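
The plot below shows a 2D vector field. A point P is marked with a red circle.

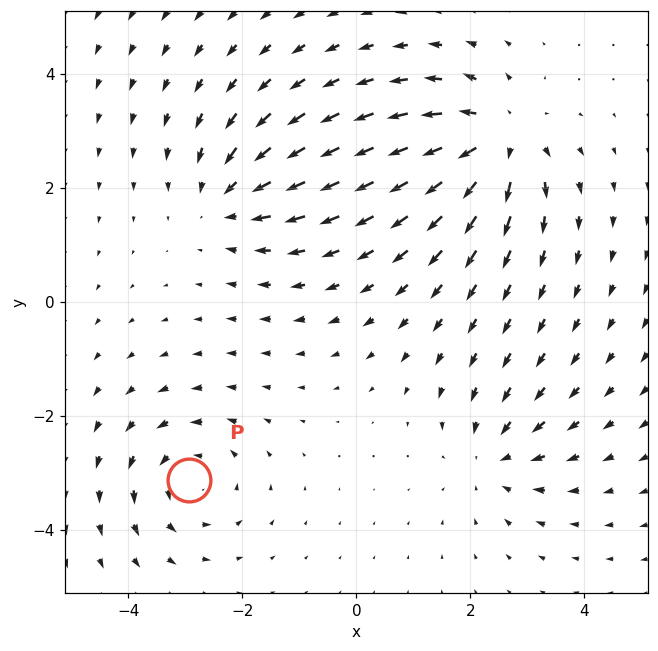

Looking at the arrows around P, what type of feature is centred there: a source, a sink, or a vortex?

vortex

At P (-2.9, -3.1) the arrows circulate counterclockwise. Divergence ≈0, curl about +3 — near-zero divergence with nonzero curl is a vortex.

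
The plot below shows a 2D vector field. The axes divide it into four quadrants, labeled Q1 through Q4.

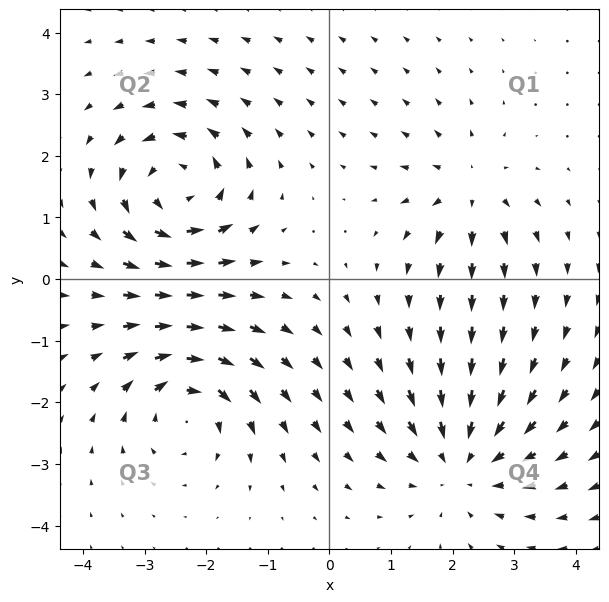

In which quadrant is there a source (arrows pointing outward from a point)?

Q1

The source sits at approximately (2.3, 1.4), which lies in quadrant Q1. The divergence there is about +4, positive as expected for a source.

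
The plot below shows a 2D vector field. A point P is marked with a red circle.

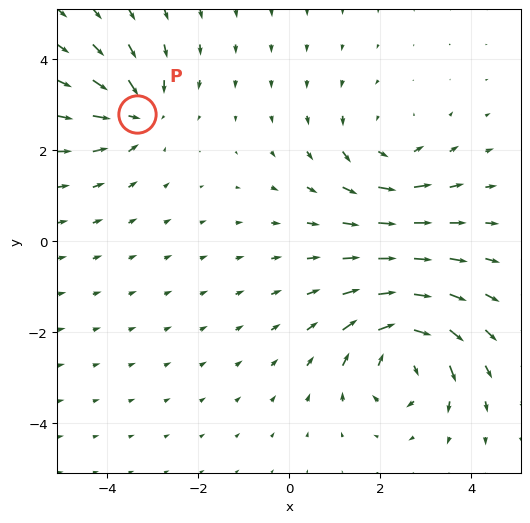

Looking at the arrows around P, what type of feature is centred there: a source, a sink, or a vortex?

At P (-3.3, 2.8) the arrows converge inward. Divergence about -4, curl ≈0 — negative divergence with near-zero curl is a sink.

sink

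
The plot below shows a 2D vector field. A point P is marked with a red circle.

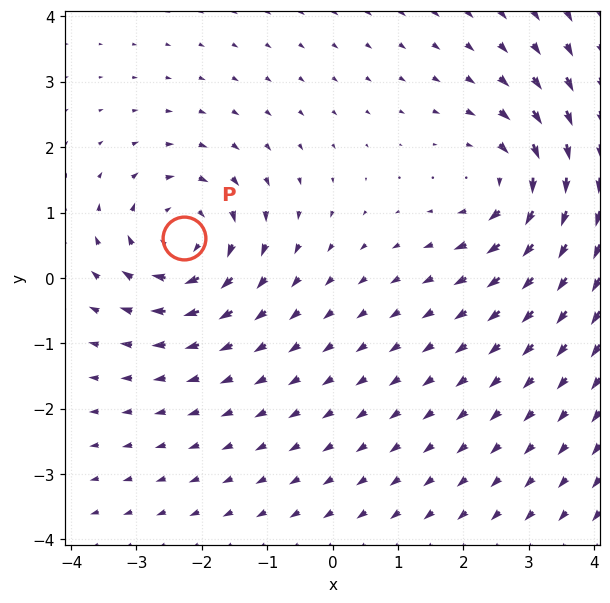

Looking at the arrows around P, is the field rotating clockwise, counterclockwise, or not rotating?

clockwise

Near P at (-2.3, 0.6) the arrows circulate clockwise. The curl (z-component) there is about -4; negative curl means clockwise rotation.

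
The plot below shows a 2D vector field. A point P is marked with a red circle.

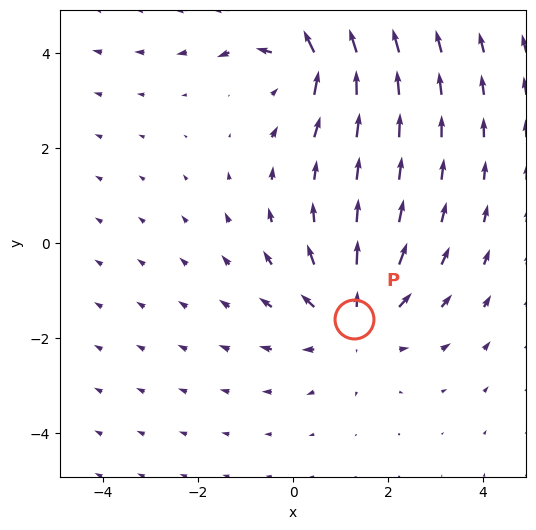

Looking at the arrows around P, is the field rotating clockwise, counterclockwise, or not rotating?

not rotating

Near P at (1.3, -1.6) the arrows show no circulation. The curl there is ≈0.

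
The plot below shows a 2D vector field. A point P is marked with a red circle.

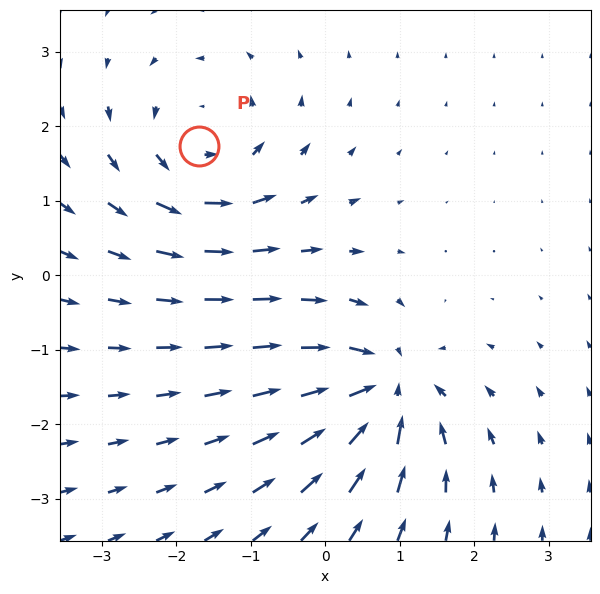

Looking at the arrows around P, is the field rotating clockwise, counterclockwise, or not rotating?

Near P at (-1.7, 1.7) the arrows circulate counterclockwise. The curl (z-component) there is about +3; positive curl means counterclockwise rotation.

counterclockwise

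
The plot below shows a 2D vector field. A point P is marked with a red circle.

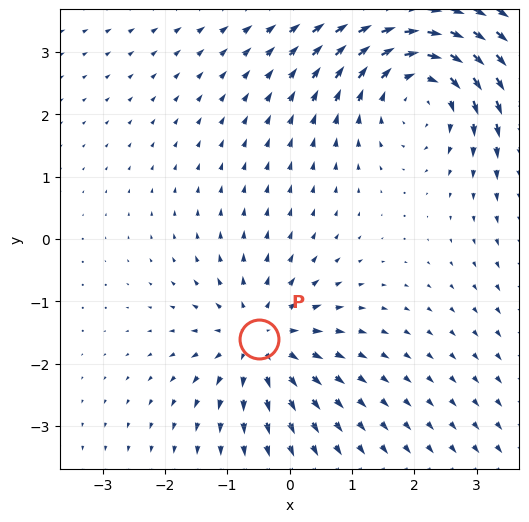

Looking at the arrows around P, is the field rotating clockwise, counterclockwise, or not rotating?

not rotating

Near P at (-0.5, -1.6) the arrows show no circulation. The curl there is ≈0.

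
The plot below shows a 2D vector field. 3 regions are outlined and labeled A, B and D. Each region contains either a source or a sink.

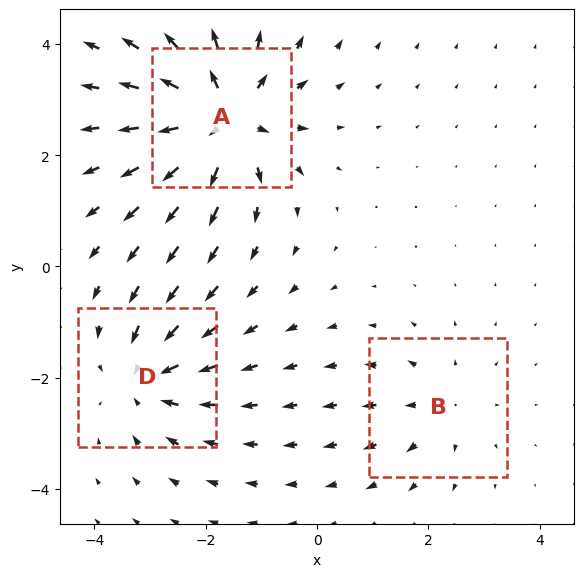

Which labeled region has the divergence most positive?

A

Divergence at each region's feature centre — A: about +5, B: about +2, D: about -3. Region A is most positive.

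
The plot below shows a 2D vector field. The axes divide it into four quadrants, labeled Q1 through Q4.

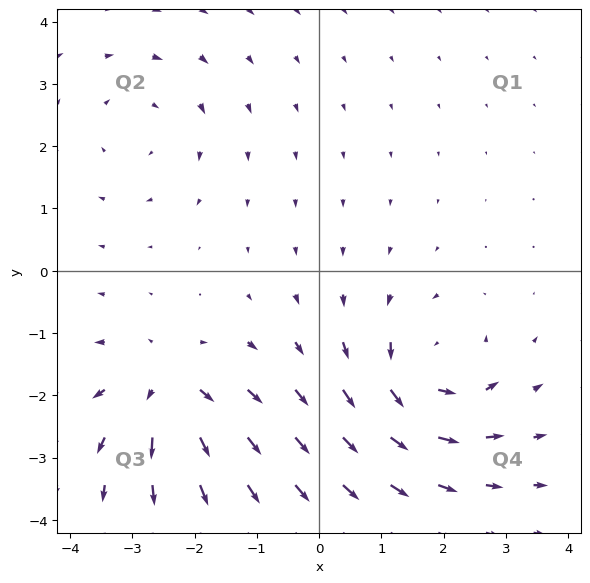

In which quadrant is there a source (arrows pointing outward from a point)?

The source sits at approximately (-2.4, -1.9), which lies in quadrant Q3. The divergence there is about +5, positive as expected for a source.

Q3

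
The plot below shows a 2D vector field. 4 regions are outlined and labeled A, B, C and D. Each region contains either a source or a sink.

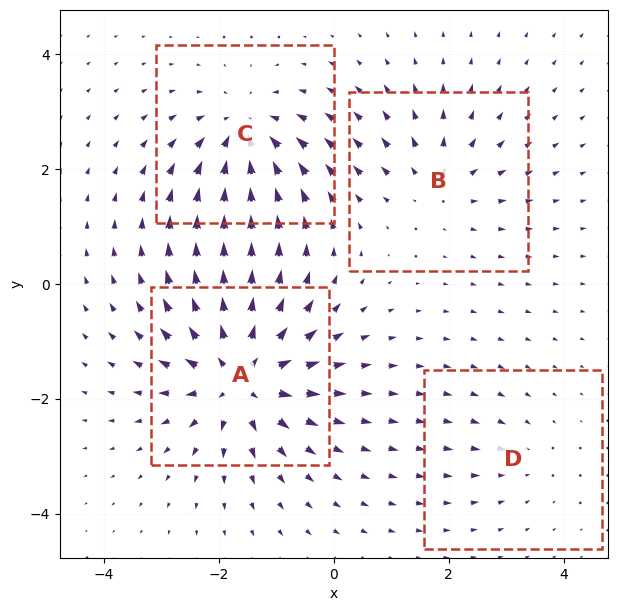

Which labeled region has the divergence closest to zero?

Divergence at each region's feature centre — A: about +8, B: about +4, C: about -5, D: about -2. Region D is closest to zero.

D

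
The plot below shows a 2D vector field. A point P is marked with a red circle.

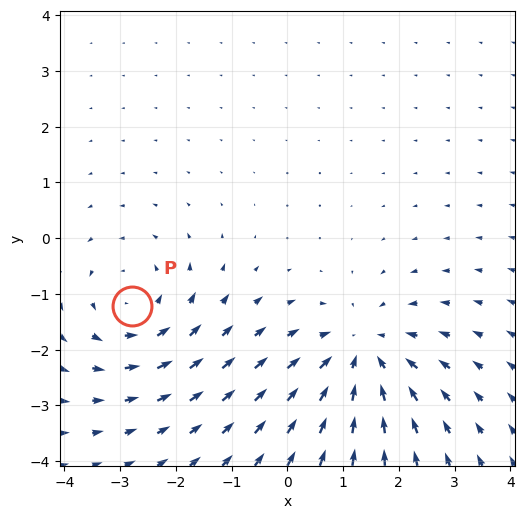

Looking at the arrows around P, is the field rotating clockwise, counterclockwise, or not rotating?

Near P at (-2.8, -1.2) the arrows circulate counterclockwise. The curl (z-component) there is about +3; positive curl means counterclockwise rotation.

counterclockwise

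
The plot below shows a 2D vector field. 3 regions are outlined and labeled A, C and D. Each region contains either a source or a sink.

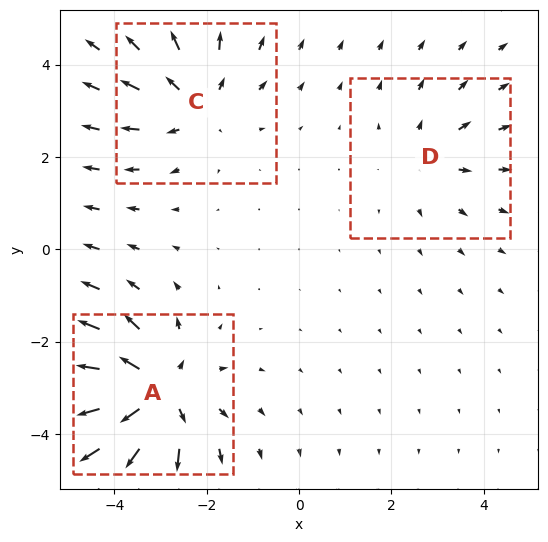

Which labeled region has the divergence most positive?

Divergence at each region's feature centre — A: about +4, C: about +3, D: about +2. Region A is most positive.

A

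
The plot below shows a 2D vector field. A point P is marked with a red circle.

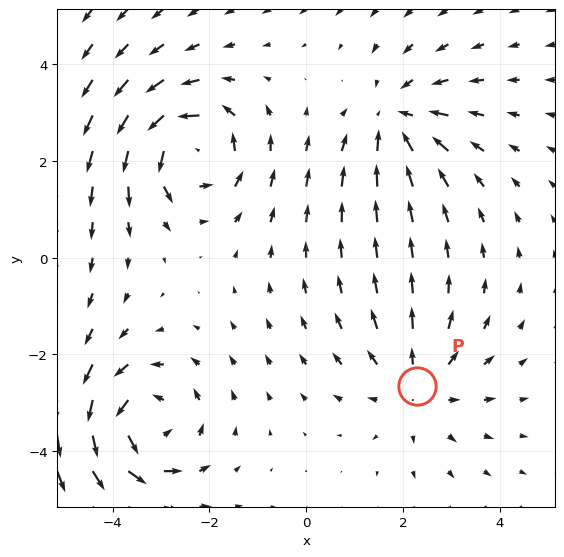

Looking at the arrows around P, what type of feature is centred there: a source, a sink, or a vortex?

source

At P (2.3, -2.7) the arrows spread outward. Divergence about +3, curl ≈0 — positive divergence with near-zero curl is a source.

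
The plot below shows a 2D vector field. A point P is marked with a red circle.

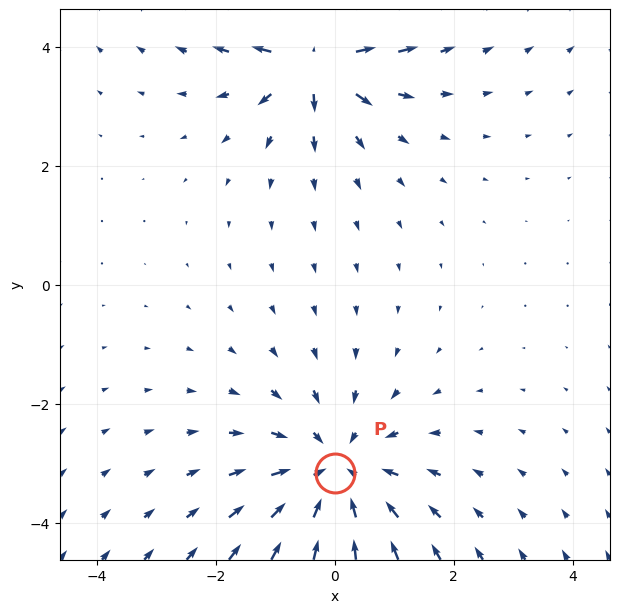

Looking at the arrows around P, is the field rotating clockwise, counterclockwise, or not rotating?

Near P at (0.0, -3.2) the arrows show no circulation. The curl there is ≈0.

not rotating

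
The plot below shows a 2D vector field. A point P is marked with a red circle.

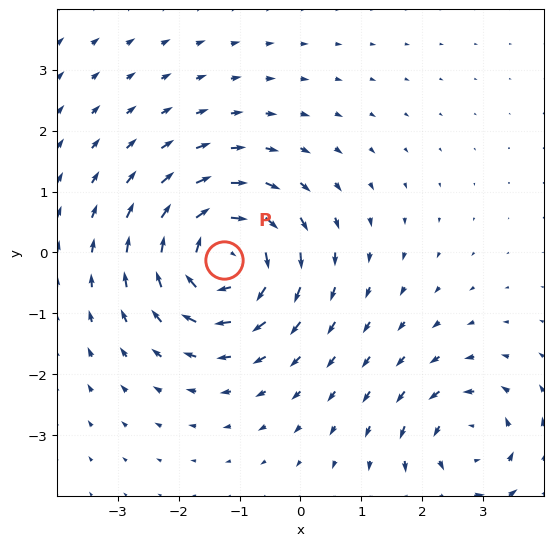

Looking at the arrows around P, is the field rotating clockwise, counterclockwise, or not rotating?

Near P at (-1.3, -0.1) the arrows circulate clockwise. The curl (z-component) there is about -6; negative curl means clockwise rotation.

clockwise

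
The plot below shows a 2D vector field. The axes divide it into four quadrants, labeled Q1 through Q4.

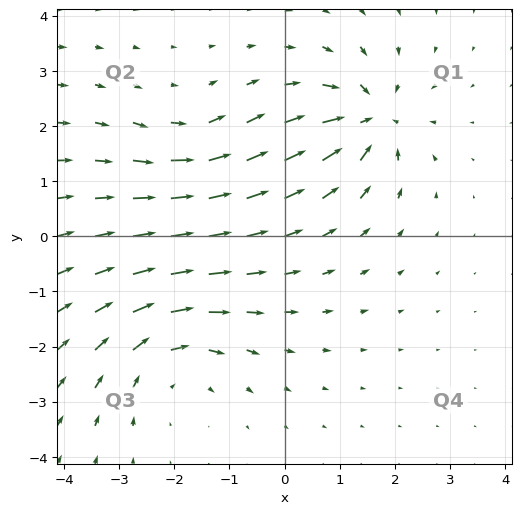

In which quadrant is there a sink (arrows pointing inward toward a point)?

The sink sits at approximately (1.5, 2.1), which lies in quadrant Q1. The divergence there is about -7, negative as expected for a sink.

Q1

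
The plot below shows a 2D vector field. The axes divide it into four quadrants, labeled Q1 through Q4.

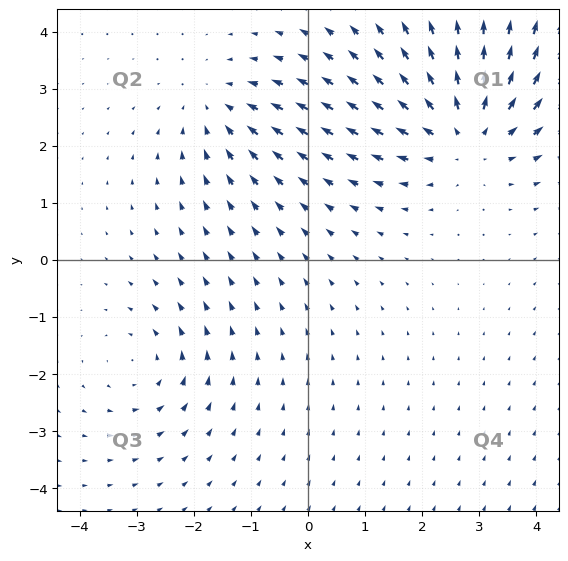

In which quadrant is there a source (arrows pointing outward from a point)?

Q1

The source sits at approximately (2.8, 2.2), which lies in quadrant Q1. The divergence there is about +4, positive as expected for a source.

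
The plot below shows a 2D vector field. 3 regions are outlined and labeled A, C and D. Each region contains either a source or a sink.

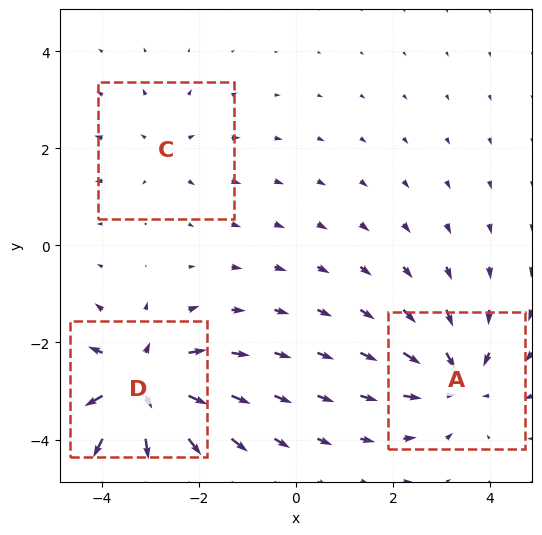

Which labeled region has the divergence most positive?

D

Divergence at each region's feature centre — A: about -3, C: about +2, D: about +5. Region D is most positive.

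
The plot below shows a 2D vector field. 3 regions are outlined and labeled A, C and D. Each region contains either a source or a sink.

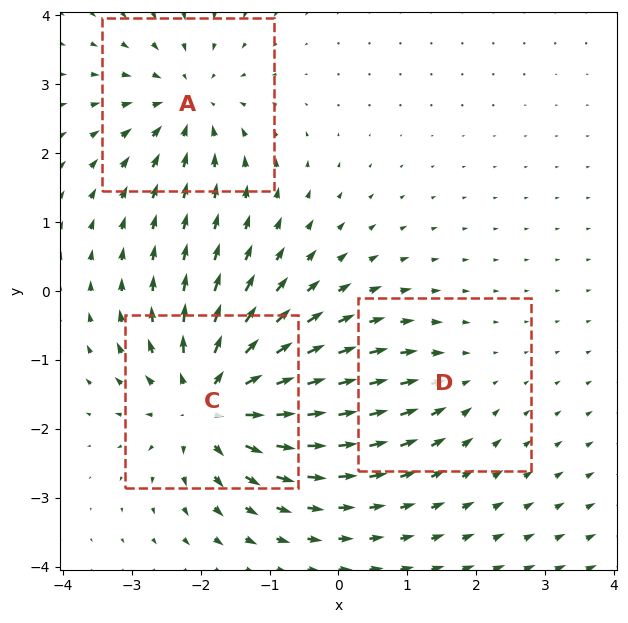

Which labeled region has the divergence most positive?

Divergence at each region's feature centre — A: about -4, C: about +6, D: about -2. Region C is most positive.

C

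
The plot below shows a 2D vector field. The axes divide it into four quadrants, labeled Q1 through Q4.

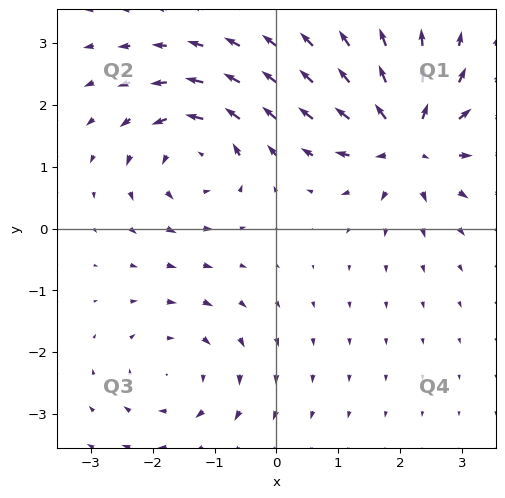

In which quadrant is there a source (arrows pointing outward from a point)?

Q1

The source sits at approximately (2.1, 1.4), which lies in quadrant Q1. The divergence there is about +7, positive as expected for a source.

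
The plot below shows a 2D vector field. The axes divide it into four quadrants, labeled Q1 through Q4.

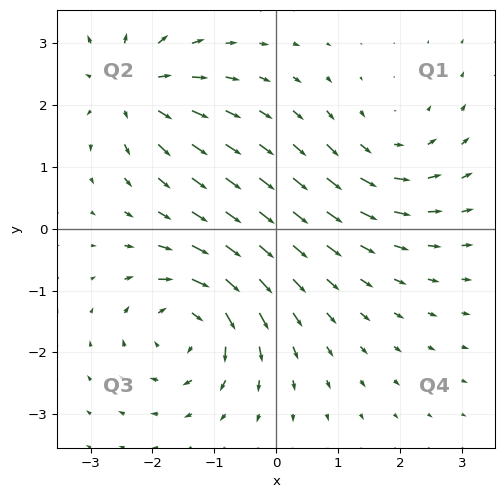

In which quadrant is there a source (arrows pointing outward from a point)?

The source sits at approximately (-2.3, 2.3), which lies in quadrant Q2. The divergence there is about +6, positive as expected for a source.

Q2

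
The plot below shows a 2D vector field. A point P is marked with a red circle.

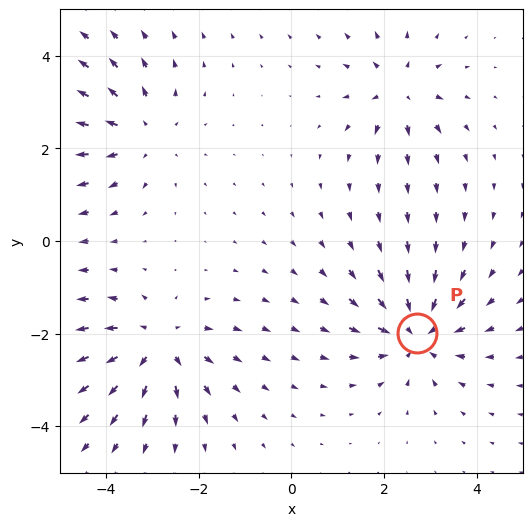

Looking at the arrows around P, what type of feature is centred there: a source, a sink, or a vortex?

sink

At P (2.7, -2.0) the arrows converge inward. Divergence about -6, curl ≈0 — negative divergence with near-zero curl is a sink.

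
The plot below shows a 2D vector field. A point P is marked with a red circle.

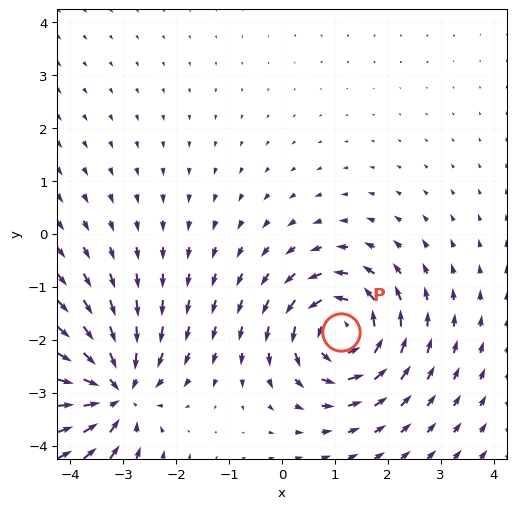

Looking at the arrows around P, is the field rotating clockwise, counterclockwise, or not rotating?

counterclockwise

Near P at (1.1, -1.9) the arrows circulate counterclockwise. The curl (z-component) there is about +6; positive curl means counterclockwise rotation.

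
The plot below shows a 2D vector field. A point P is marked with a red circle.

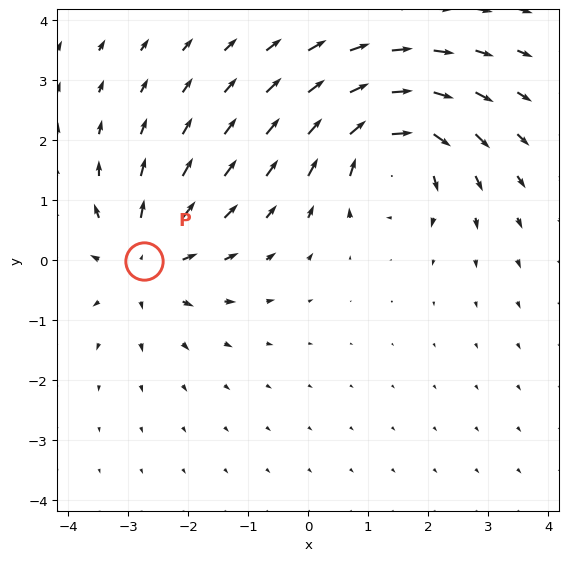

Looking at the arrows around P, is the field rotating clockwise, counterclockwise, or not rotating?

not rotating

Near P at (-2.7, -0.0) the arrows show no circulation. The curl there is ≈0.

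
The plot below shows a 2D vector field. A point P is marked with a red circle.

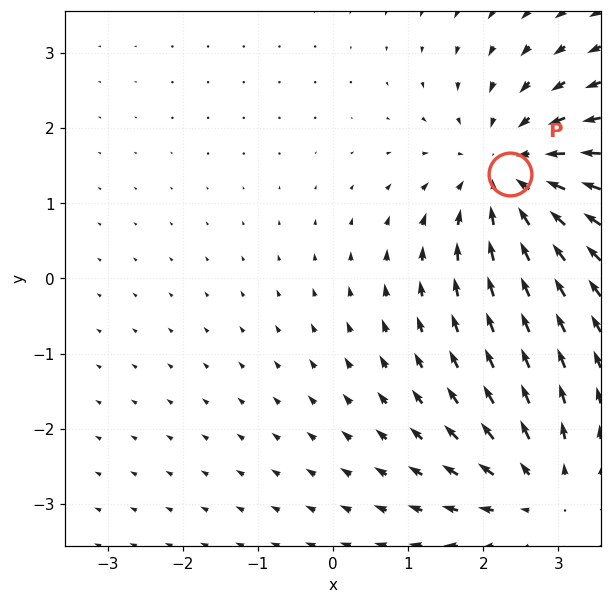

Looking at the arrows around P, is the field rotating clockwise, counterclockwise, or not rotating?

not rotating

Near P at (2.4, 1.4) the arrows show no circulation. The curl there is ≈0.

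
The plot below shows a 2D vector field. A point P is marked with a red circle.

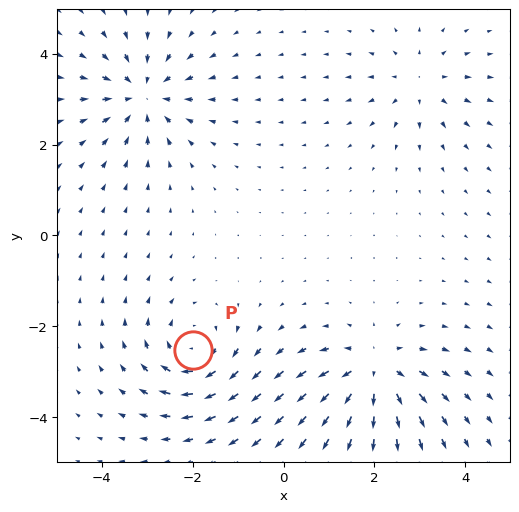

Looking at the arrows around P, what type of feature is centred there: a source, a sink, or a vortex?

At P (-2.0, -2.5) the arrows circulate clockwise. Divergence ≈0, curl about -5 — near-zero divergence with nonzero curl is a vortex.

vortex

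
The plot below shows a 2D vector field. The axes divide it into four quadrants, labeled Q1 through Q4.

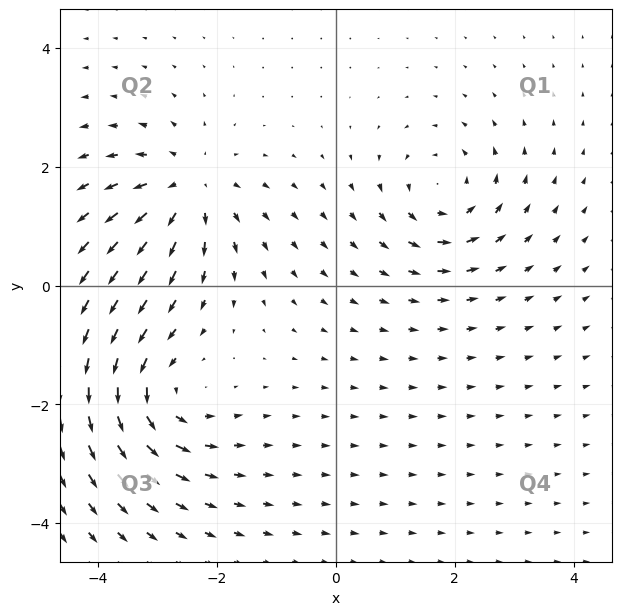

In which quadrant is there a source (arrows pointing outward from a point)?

The source sits at approximately (-2.5, 1.6), which lies in quadrant Q2. The divergence there is about +4, positive as expected for a source.

Q2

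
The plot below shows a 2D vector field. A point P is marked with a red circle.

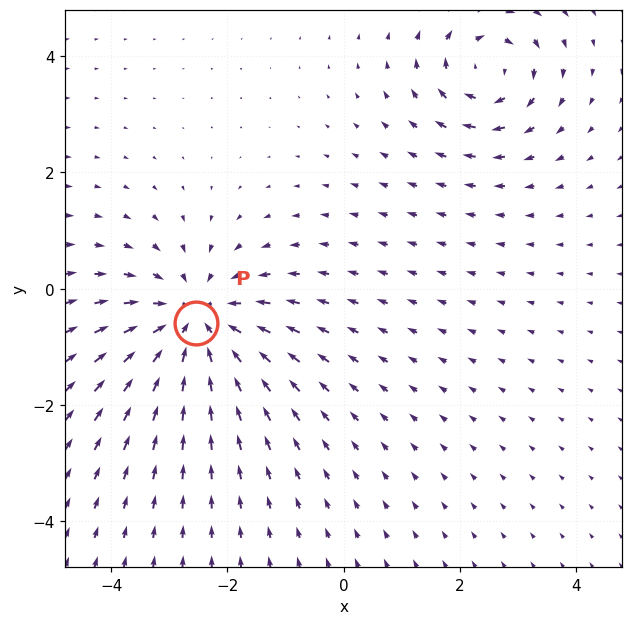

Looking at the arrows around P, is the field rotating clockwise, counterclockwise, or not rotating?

not rotating

Near P at (-2.5, -0.6) the arrows show no circulation. The curl there is ≈0.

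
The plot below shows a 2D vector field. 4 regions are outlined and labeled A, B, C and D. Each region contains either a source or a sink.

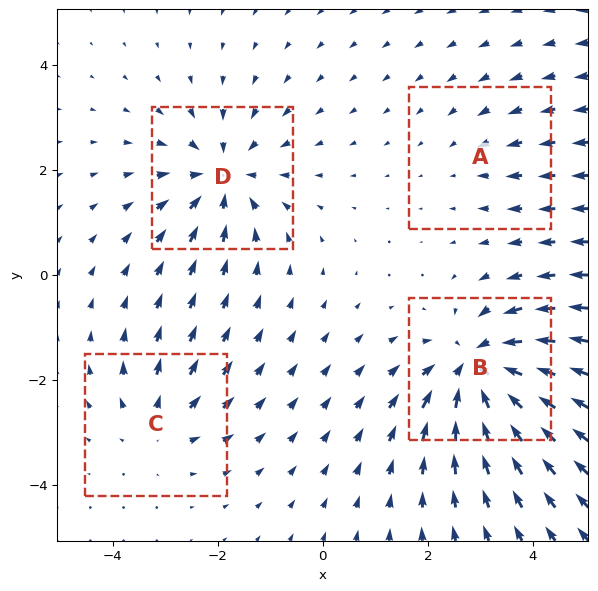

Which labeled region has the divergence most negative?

B

Divergence at each region's feature centre — A: about -2, B: about -7, C: about +3, D: about -5. Region B is most negative.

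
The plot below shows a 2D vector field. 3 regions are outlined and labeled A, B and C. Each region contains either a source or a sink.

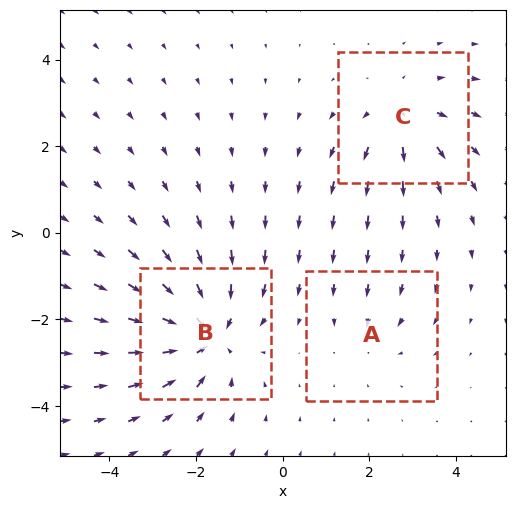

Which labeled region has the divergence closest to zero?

Divergence at each region's feature centre — A: about -2, B: about -4, C: about +3. Region A is closest to zero.

A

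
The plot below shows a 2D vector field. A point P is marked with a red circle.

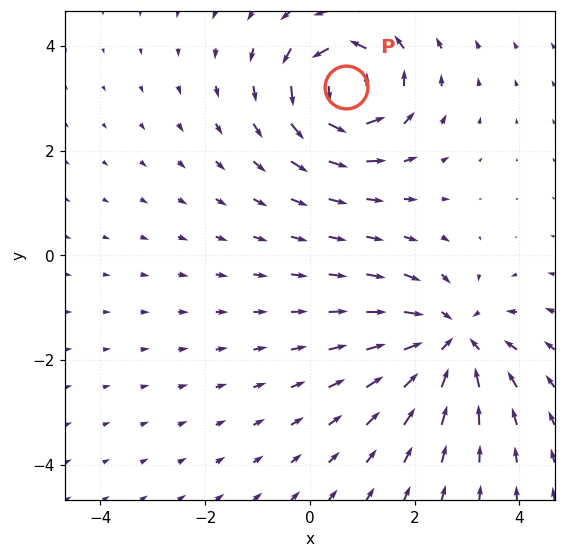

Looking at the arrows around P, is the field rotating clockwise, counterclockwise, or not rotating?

counterclockwise

Near P at (0.7, 3.2) the arrows circulate counterclockwise. The curl (z-component) there is about +6; positive curl means counterclockwise rotation.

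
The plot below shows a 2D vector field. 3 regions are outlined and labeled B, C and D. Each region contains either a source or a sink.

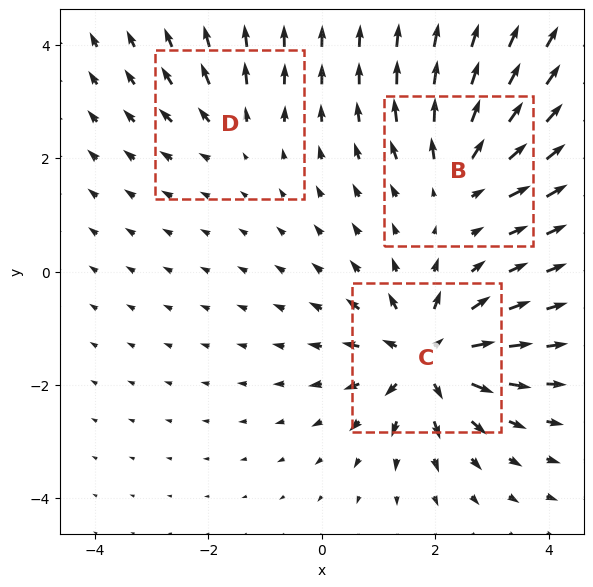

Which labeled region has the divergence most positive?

C

Divergence at each region's feature centre — B: about +4, C: about +6, D: about +3. Region C is most positive.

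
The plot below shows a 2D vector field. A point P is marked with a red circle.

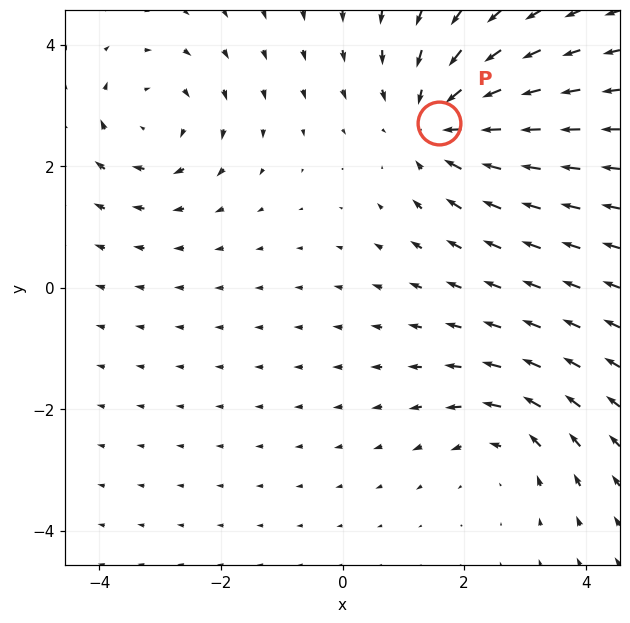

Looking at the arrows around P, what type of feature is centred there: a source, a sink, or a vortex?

At P (1.6, 2.7) the arrows converge inward. Divergence about -4, curl ≈0 — negative divergence with near-zero curl is a sink.

sink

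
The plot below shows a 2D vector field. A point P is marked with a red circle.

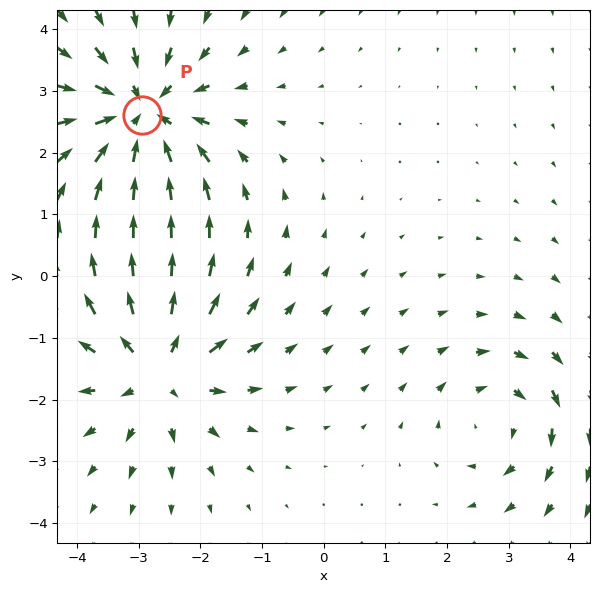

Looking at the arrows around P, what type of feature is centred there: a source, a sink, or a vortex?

At P (-2.9, 2.6) the arrows converge inward. Divergence about -5, curl ≈0 — negative divergence with near-zero curl is a sink.

sink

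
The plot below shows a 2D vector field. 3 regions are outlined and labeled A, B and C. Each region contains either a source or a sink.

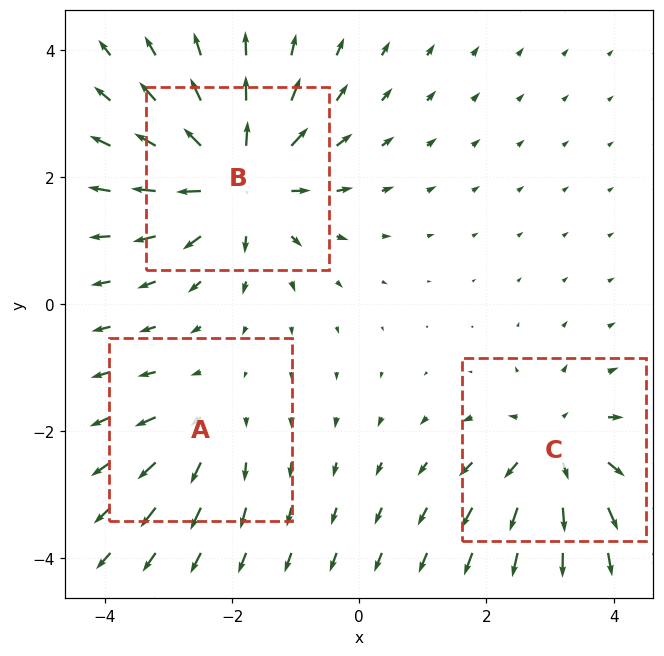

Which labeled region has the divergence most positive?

B

Divergence at each region's feature centre — A: about +2, B: about +6, C: about +4. Region B is most positive.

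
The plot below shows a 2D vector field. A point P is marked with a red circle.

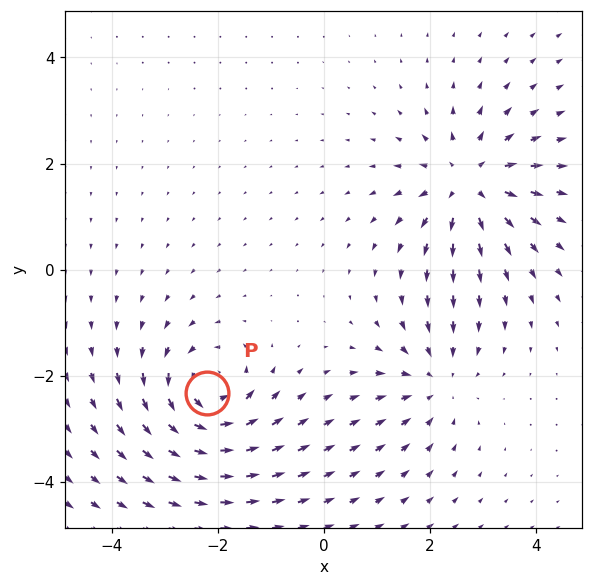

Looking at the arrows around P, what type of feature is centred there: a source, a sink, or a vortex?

vortex

At P (-2.2, -2.3) the arrows circulate counterclockwise. Divergence ≈0, curl about +5 — near-zero divergence with nonzero curl is a vortex.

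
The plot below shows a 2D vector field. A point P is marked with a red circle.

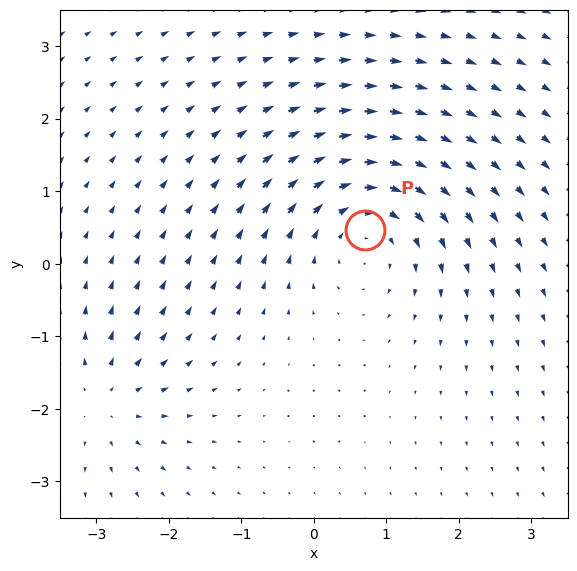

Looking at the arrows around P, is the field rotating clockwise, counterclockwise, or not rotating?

clockwise

Near P at (0.7, 0.5) the arrows circulate clockwise. The curl (z-component) there is about -4; negative curl means clockwise rotation.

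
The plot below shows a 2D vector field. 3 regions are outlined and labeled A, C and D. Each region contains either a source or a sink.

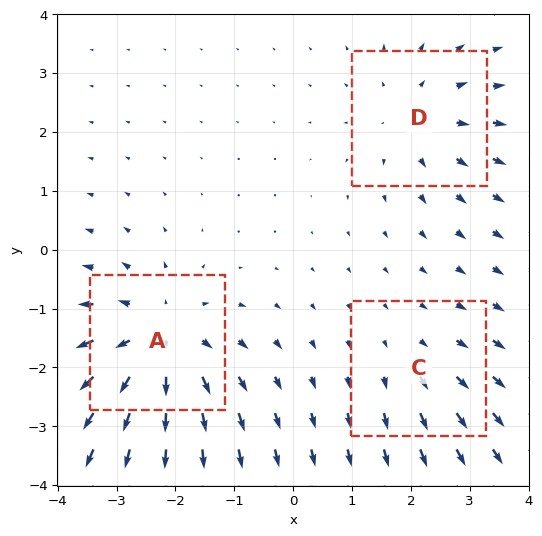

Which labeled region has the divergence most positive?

Divergence at each region's feature centre — A: about +5, C: about +2, D: about +3. Region A is most positive.

A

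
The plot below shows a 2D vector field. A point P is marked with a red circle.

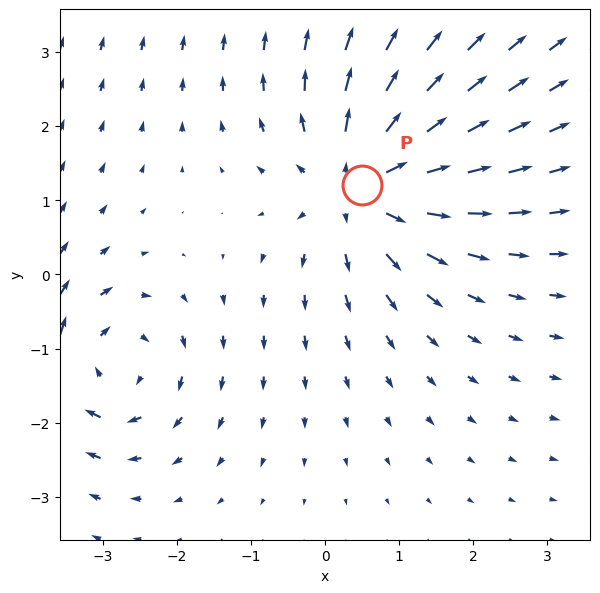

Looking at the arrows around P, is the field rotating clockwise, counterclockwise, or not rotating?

Near P at (0.5, 1.2) the arrows show no circulation. The curl there is ≈0.

not rotating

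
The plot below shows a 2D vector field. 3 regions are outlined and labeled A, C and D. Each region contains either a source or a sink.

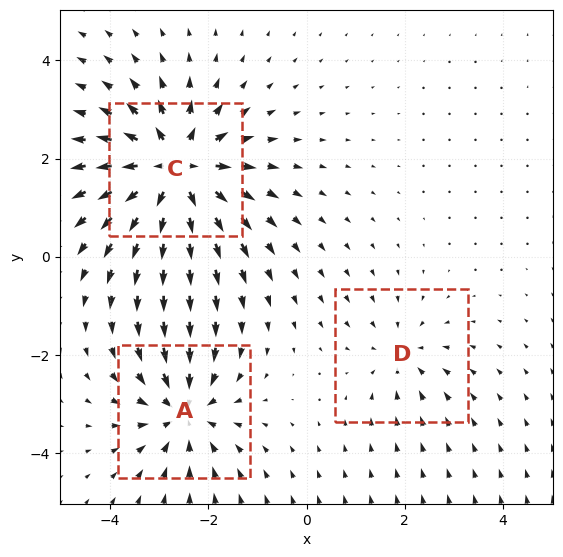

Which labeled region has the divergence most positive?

C

Divergence at each region's feature centre — A: about -4, C: about +5, D: about -2. Region C is most positive.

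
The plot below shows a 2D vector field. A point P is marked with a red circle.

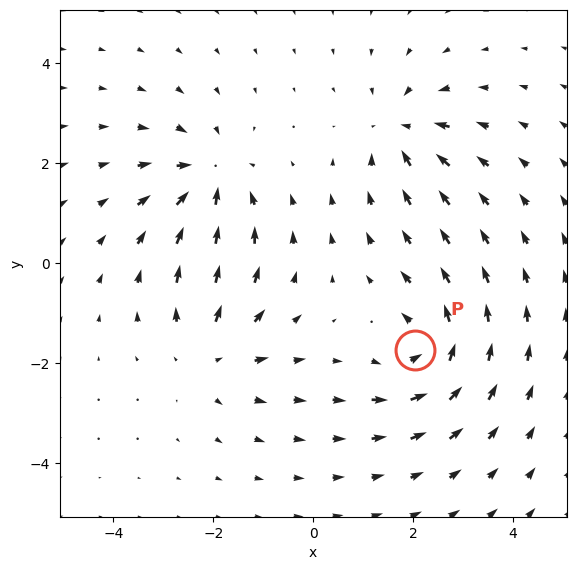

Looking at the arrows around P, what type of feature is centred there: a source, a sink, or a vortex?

vortex

At P (2.0, -1.7) the arrows circulate counterclockwise. Divergence ≈0, curl about +6 — near-zero divergence with nonzero curl is a vortex.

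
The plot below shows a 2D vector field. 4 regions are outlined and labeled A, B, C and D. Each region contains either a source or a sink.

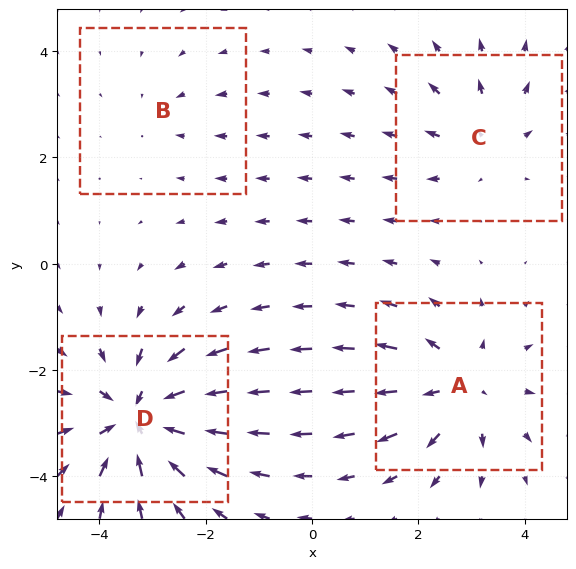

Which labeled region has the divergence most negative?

Divergence at each region's feature centre — A: about +4, B: about -2, C: about +3, D: about -6. Region D is most negative.

D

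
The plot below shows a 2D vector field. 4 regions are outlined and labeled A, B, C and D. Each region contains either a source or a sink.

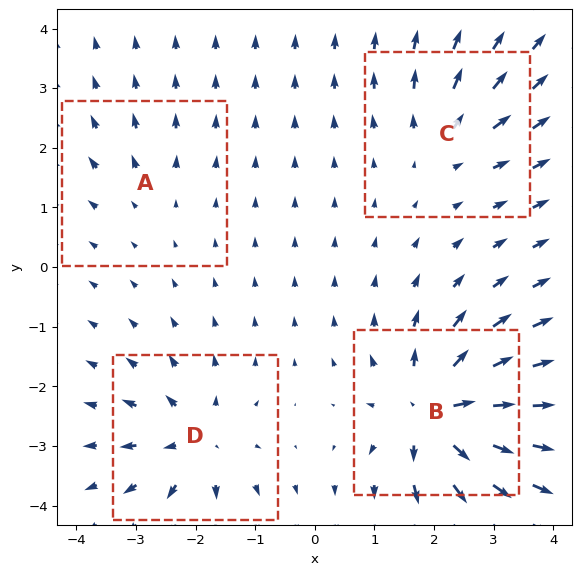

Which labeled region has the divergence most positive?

Divergence at each region's feature centre — A: about +2, B: about +9, C: about +4, D: about +6. Region B is most positive.

B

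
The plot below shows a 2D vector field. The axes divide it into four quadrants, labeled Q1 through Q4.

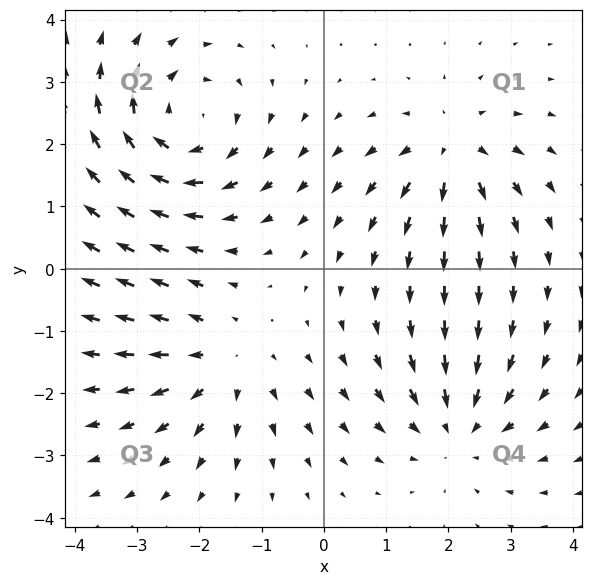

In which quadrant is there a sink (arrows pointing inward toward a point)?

Q4

The sink sits at approximately (2.2, -2.6), which lies in quadrant Q4. The divergence there is about -3, negative as expected for a sink.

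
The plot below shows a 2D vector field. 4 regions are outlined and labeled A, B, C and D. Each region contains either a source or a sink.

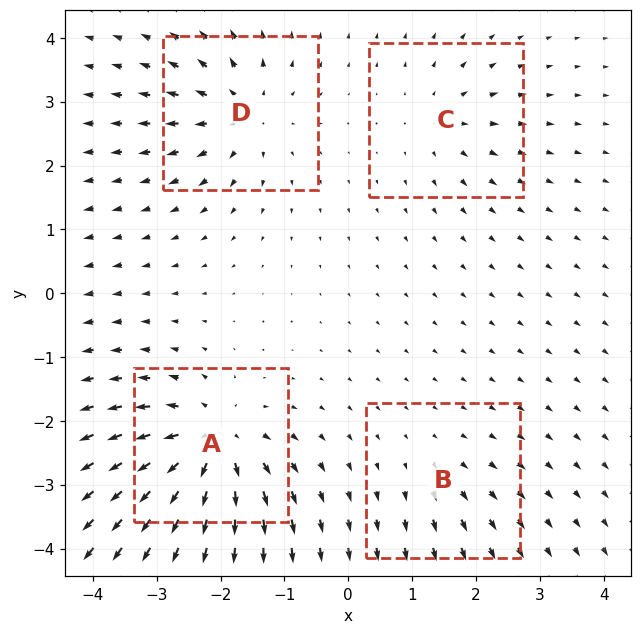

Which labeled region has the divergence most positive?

Divergence at each region's feature centre — A: about +8, B: about +3, C: about +4, D: about +6. Region A is most positive.

A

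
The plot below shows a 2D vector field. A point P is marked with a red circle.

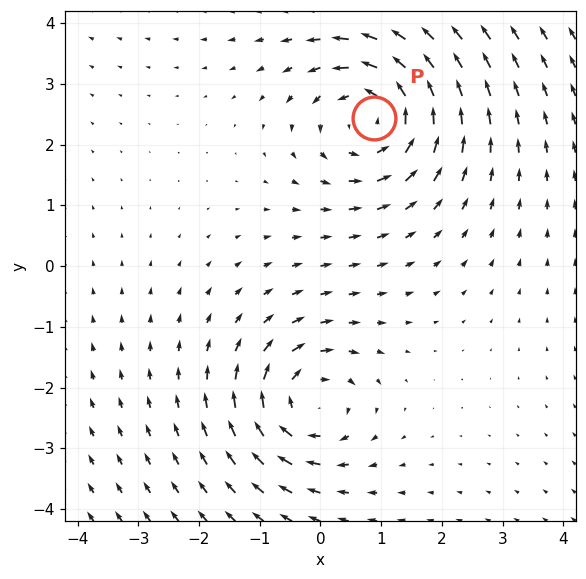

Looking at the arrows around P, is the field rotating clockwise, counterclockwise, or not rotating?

Near P at (0.9, 2.4) the arrows circulate counterclockwise. The curl (z-component) there is about +4; positive curl means counterclockwise rotation.

counterclockwise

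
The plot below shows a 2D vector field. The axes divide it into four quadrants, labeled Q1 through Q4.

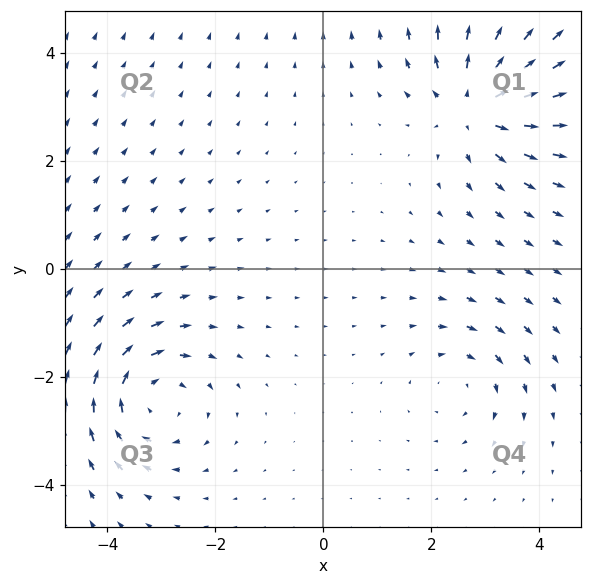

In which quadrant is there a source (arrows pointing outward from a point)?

The source sits at approximately (2.8, 3.0), which lies in quadrant Q1. The divergence there is about +5, positive as expected for a source.

Q1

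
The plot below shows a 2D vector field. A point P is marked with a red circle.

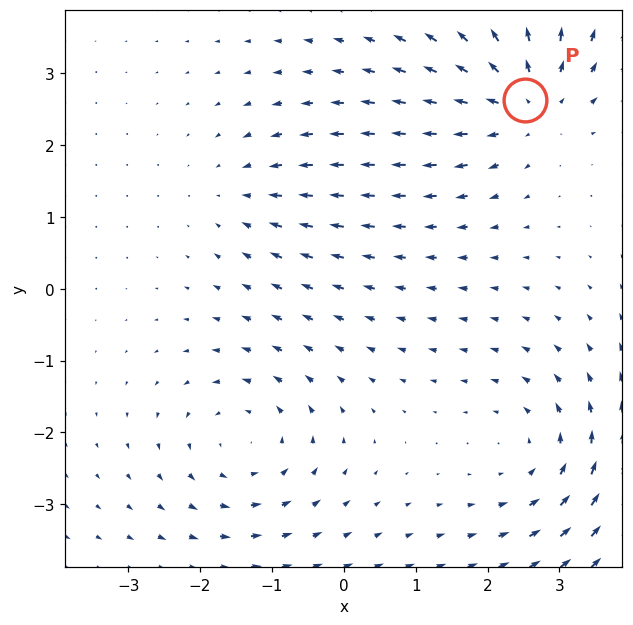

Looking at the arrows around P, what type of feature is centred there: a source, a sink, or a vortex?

At P (2.5, 2.6) the arrows spread outward. Divergence about +5, curl ≈0 — positive divergence with near-zero curl is a source.

source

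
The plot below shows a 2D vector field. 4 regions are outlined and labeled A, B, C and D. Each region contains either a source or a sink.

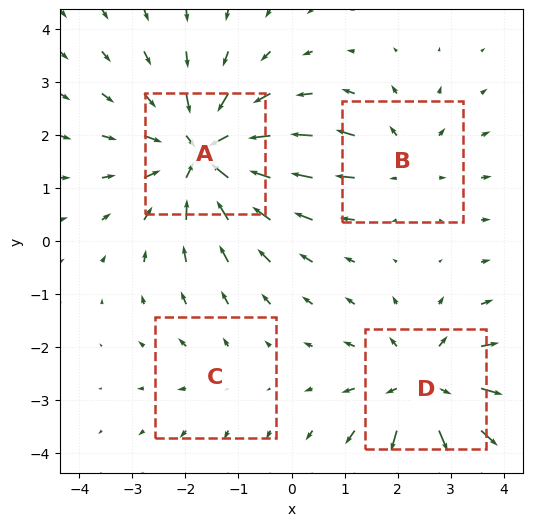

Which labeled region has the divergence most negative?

Divergence at each region's feature centre — A: about -6, B: about +3, C: about +2, D: about +5. Region A is most negative.

A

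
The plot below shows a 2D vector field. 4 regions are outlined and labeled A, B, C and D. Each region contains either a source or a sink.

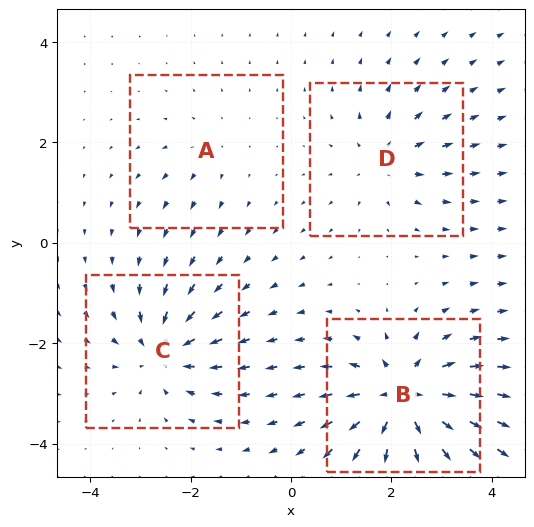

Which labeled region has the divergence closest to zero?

A

Divergence at each region's feature centre — A: about +2, B: about +8, C: about -5, D: about +4. Region A is closest to zero.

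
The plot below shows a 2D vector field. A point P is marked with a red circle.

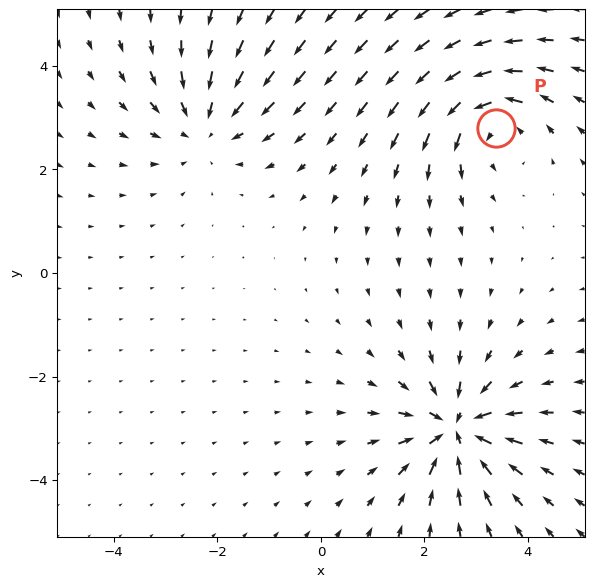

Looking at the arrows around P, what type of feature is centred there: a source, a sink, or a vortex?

At P (3.4, 2.8) the arrows circulate counterclockwise. Divergence ≈0, curl about +4 — near-zero divergence with nonzero curl is a vortex.

vortex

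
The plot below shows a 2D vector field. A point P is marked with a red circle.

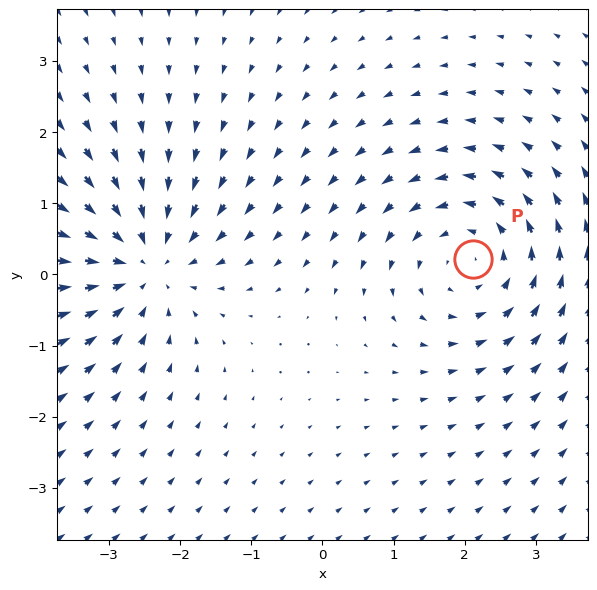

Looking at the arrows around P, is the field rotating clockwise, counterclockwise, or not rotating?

Near P at (2.1, 0.2) the arrows circulate counterclockwise. The curl (z-component) there is about +3; positive curl means counterclockwise rotation.

counterclockwise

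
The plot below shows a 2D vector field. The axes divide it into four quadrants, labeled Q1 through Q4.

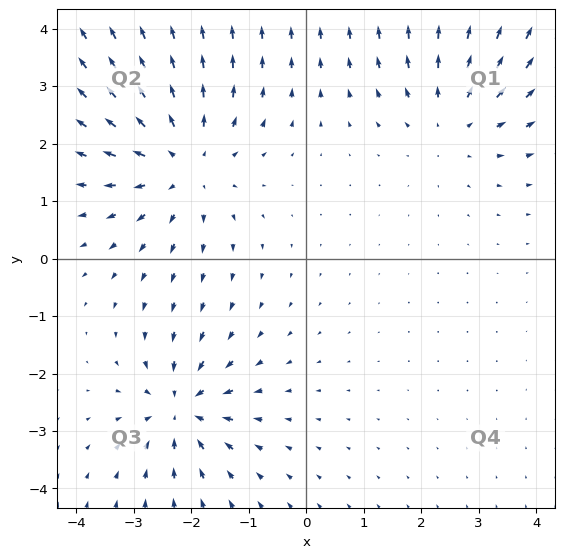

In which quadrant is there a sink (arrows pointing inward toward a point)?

The sink sits at approximately (-2.2, -2.6), which lies in quadrant Q3. The divergence there is about -4, negative as expected for a sink.

Q3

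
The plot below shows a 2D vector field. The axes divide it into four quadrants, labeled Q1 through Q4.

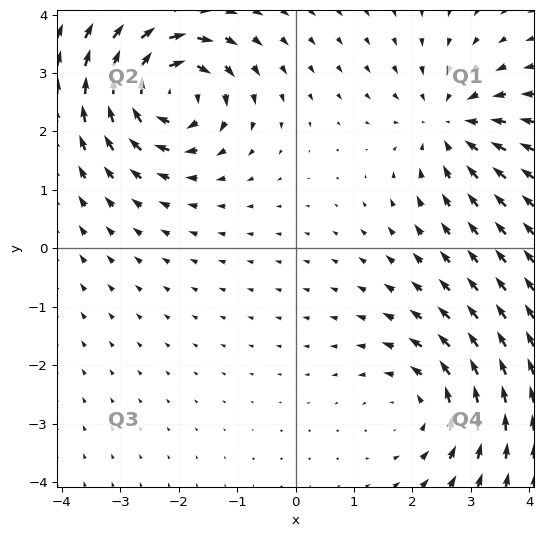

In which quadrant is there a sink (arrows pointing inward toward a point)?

Q1

The sink sits at approximately (2.7, 2.1), which lies in quadrant Q1. The divergence there is about -4, negative as expected for a sink.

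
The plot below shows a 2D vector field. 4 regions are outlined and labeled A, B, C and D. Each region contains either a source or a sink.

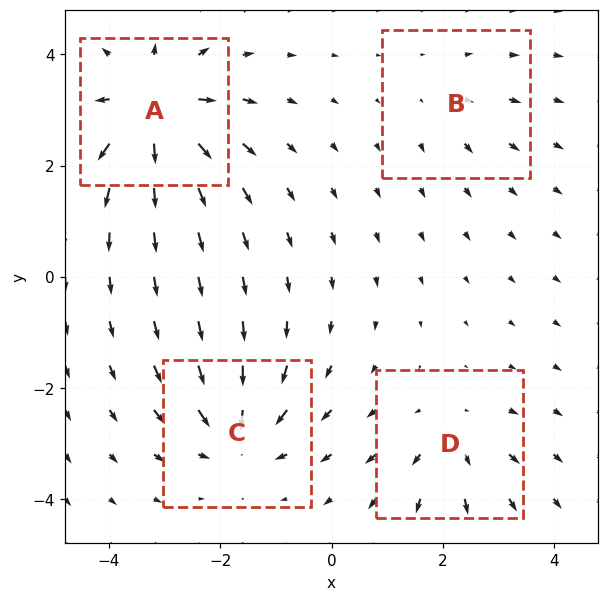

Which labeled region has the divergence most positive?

A

Divergence at each region's feature centre — A: about +8, B: about +2, C: about -6, D: about +4. Region A is most positive.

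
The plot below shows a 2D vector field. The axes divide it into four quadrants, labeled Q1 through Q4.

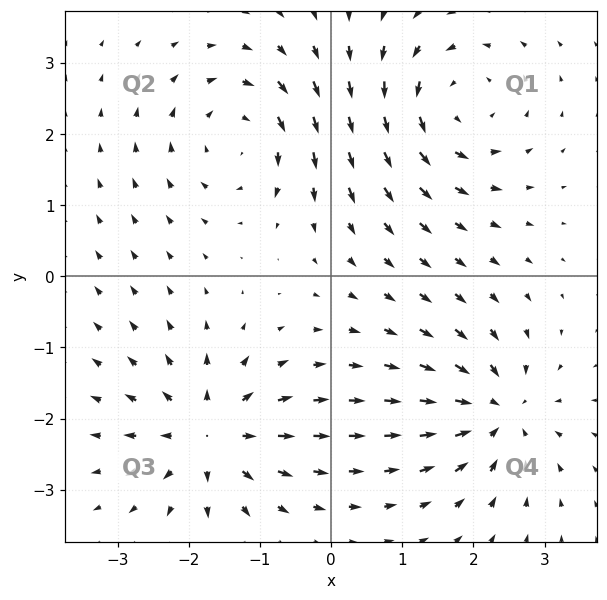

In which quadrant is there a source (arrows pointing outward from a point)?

Q3

The source sits at approximately (-1.7, -2.2), which lies in quadrant Q3. The divergence there is about +6, positive as expected for a source.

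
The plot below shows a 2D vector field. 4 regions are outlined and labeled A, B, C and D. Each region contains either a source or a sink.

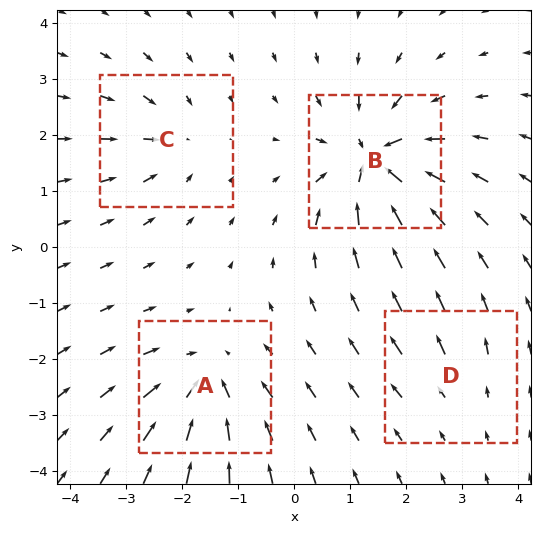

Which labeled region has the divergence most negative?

B

Divergence at each region's feature centre — A: about -6, B: about -9, C: about -4, D: about +2. Region B is most negative.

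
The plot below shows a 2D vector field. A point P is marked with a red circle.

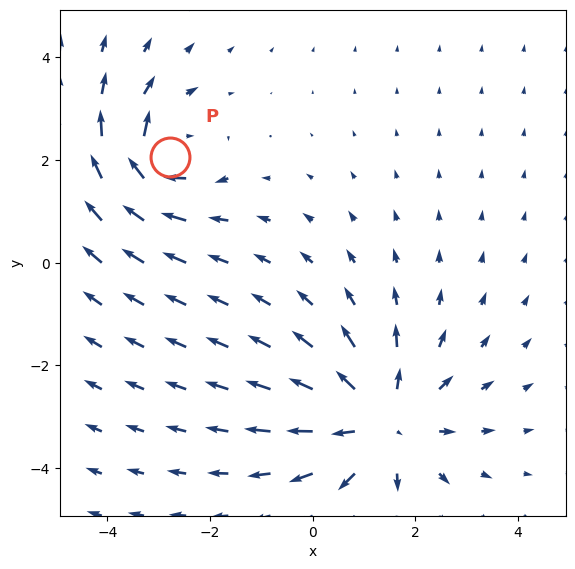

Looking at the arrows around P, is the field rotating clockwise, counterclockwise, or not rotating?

Near P at (-2.8, 2.1) the arrows circulate clockwise. The curl (z-component) there is about -5; negative curl means clockwise rotation.

clockwise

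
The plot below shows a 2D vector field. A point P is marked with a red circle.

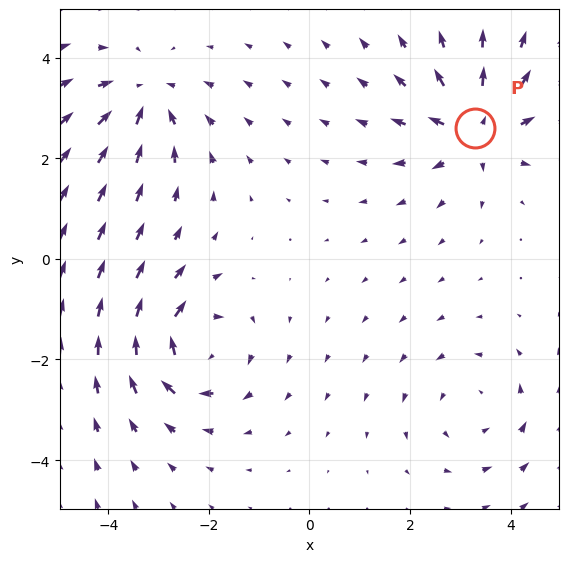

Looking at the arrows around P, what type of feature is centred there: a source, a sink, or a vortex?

At P (3.3, 2.6) the arrows spread outward. Divergence about +4, curl ≈0 — positive divergence with near-zero curl is a source.

source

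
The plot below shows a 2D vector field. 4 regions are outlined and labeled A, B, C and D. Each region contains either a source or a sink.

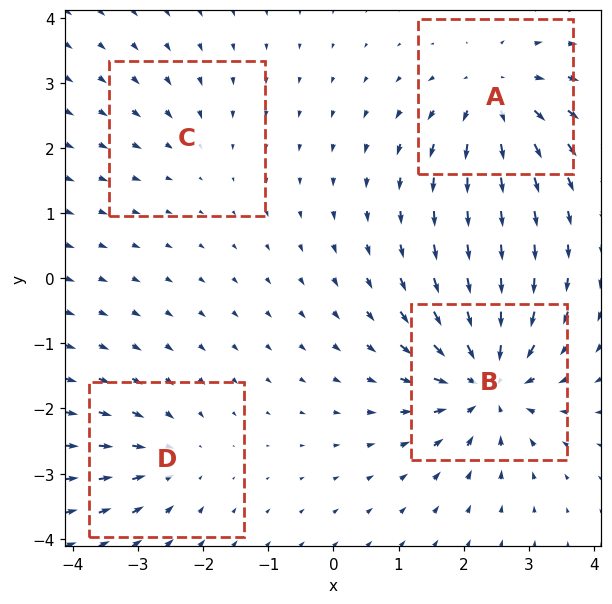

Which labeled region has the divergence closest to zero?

C

Divergence at each region's feature centre — A: about +5, B: about -8, C: about -2, D: about -4. Region C is closest to zero.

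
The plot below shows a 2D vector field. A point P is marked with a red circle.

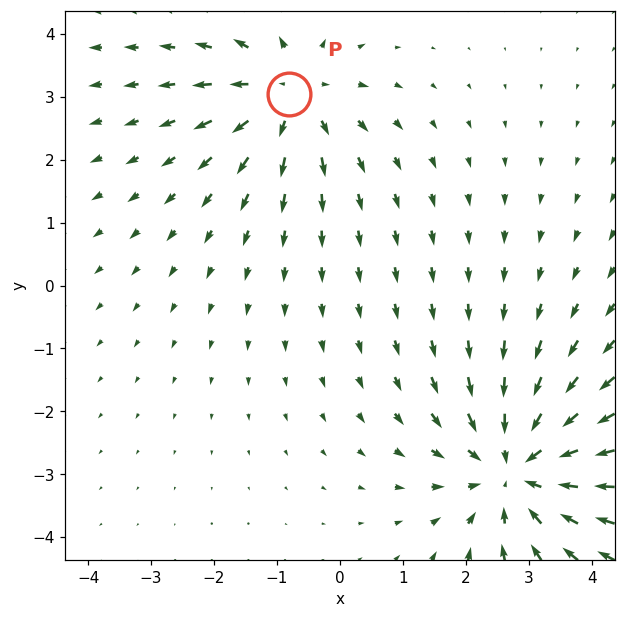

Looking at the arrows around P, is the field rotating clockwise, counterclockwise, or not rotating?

not rotating

Near P at (-0.8, 3.0) the arrows show no circulation. The curl there is ≈0.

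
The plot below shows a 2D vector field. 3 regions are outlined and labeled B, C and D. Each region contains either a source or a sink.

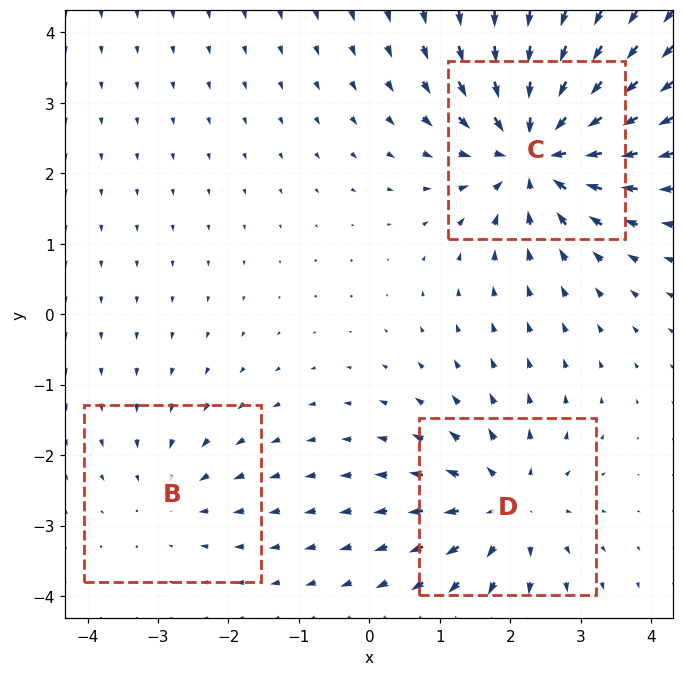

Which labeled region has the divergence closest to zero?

Divergence at each region's feature centre — B: about -2, C: about -5, D: about +3. Region B is closest to zero.

B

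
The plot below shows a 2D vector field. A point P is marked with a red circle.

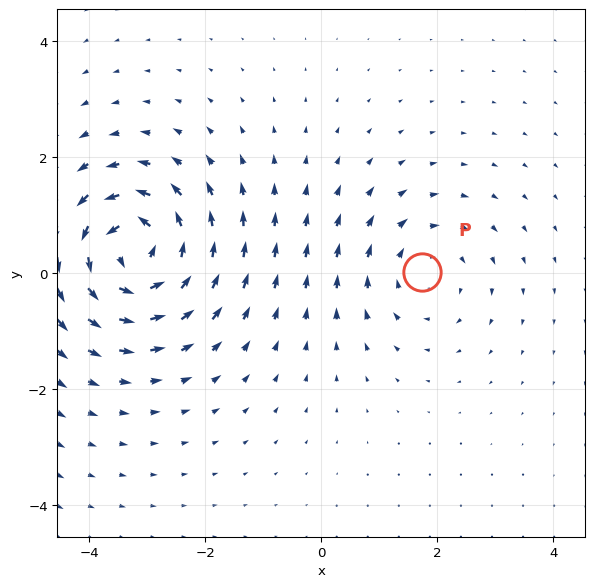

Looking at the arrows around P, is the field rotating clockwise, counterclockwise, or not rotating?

Near P at (1.7, 0.0) the arrows circulate clockwise. The curl (z-component) there is about -3; negative curl means clockwise rotation.

clockwise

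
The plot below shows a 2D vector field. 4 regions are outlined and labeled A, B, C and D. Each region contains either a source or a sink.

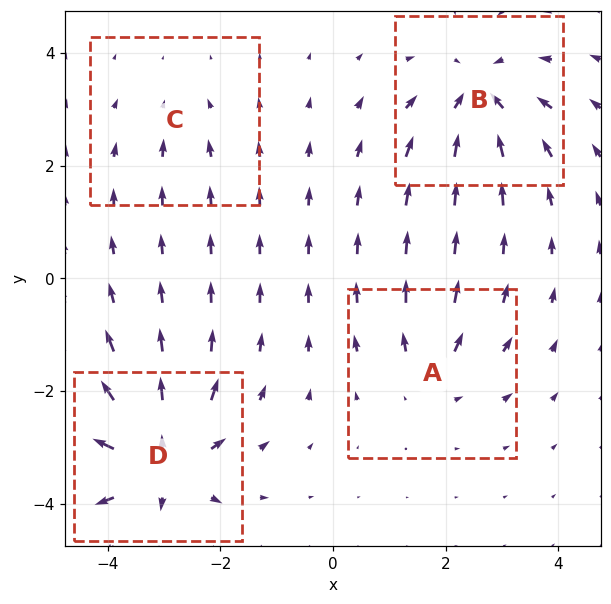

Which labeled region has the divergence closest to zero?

C

Divergence at each region's feature centre — A: about +4, B: about -6, C: about -2, D: about +7. Region C is closest to zero.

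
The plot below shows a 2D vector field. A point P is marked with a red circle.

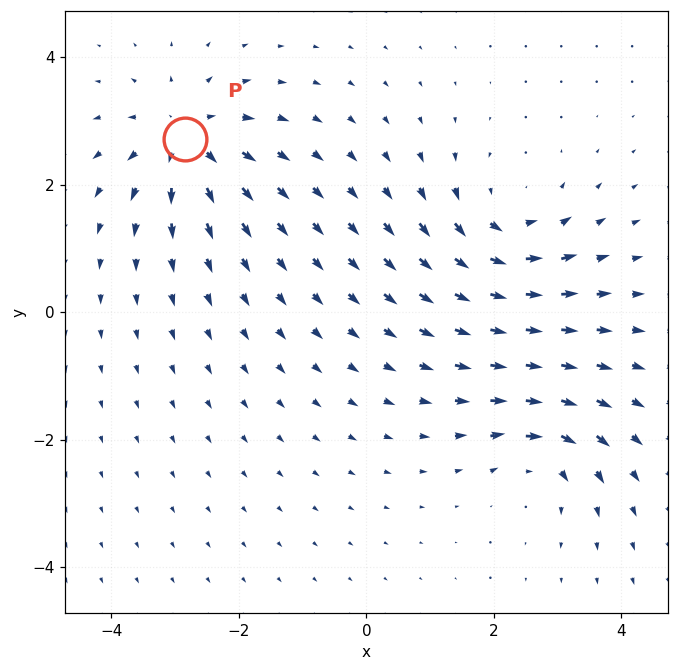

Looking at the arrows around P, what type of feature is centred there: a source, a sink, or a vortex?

At P (-2.8, 2.7) the arrows spread outward. Divergence about +6, curl ≈0 — positive divergence with near-zero curl is a source.

source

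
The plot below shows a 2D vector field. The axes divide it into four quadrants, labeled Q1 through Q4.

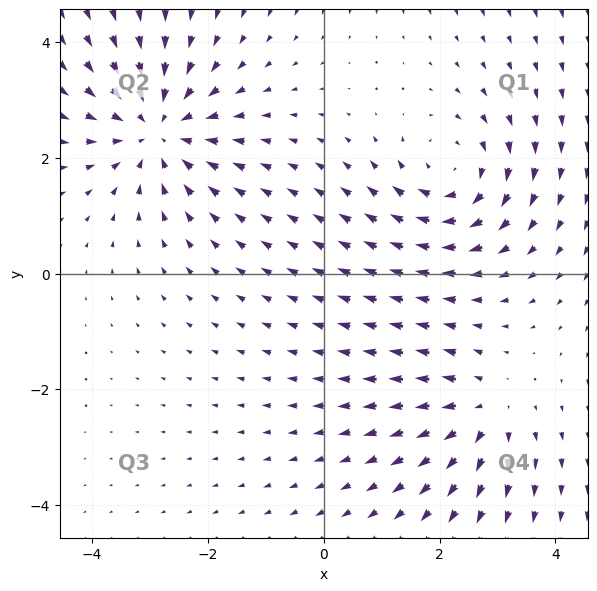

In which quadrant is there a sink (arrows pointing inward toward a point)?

Q2

The sink sits at approximately (-2.9, 2.5), which lies in quadrant Q2. The divergence there is about -5, negative as expected for a sink.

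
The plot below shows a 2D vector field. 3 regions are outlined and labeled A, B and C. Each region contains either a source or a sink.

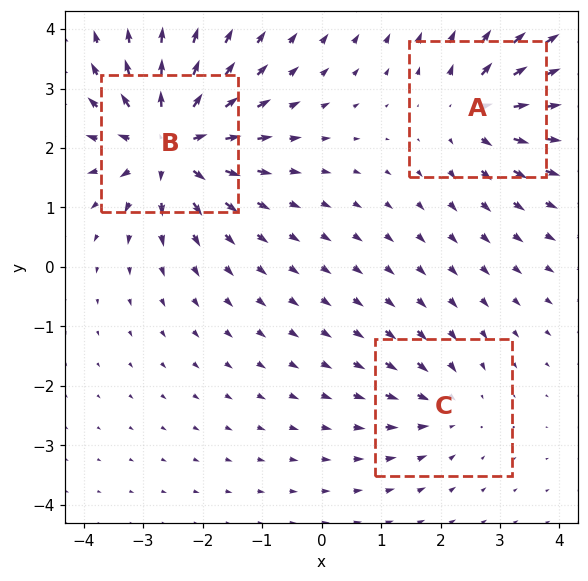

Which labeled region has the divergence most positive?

B

Divergence at each region's feature centre — A: about +4, B: about +5, C: about -2. Region B is most positive.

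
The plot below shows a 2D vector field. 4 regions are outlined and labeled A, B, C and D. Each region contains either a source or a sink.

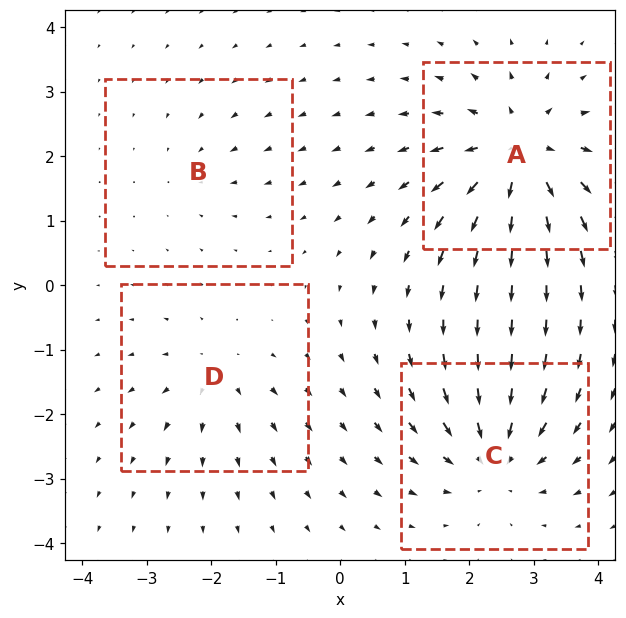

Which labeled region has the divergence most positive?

A

Divergence at each region's feature centre — A: about +7, B: about -2, C: about -6, D: about +3. Region A is most positive.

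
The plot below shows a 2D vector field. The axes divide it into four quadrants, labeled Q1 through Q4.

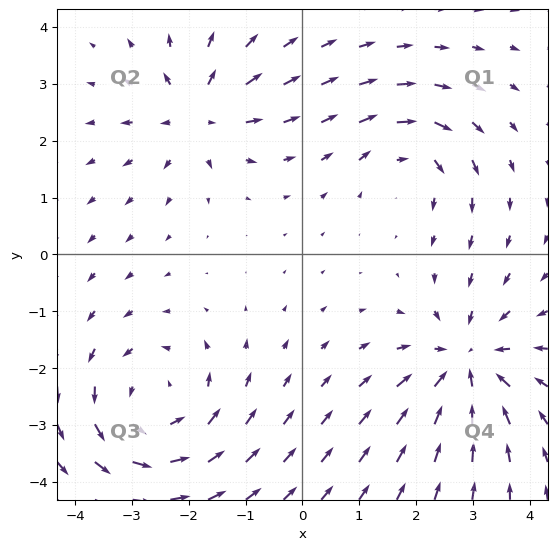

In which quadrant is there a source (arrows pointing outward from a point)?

The source sits at approximately (-1.9, 2.5), which lies in quadrant Q2. The divergence there is about +4, positive as expected for a source.

Q2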